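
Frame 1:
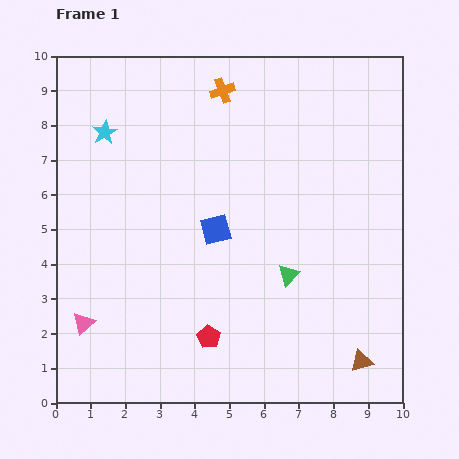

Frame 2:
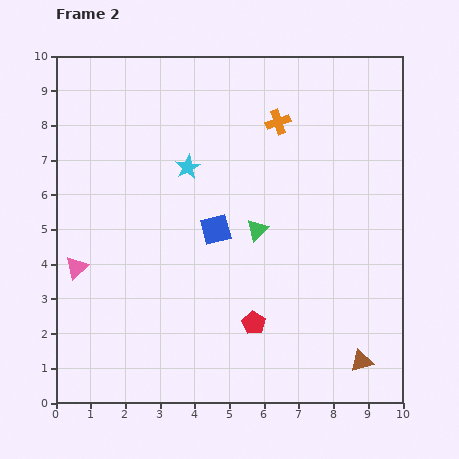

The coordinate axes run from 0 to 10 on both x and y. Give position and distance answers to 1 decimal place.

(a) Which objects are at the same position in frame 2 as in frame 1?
the brown triangle, the blue square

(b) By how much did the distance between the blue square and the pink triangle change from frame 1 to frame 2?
-0.6

Distance in frame 1: 4.7. Distance in frame 2: 4.1.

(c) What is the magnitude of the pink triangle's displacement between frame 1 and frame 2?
1.6

The pink triangle moved from (0.8, 2.3) to (0.6, 3.9), a distance of √(0.2² + 1.6²) ≈ 1.6.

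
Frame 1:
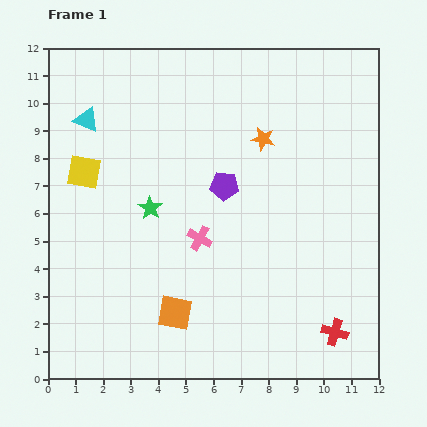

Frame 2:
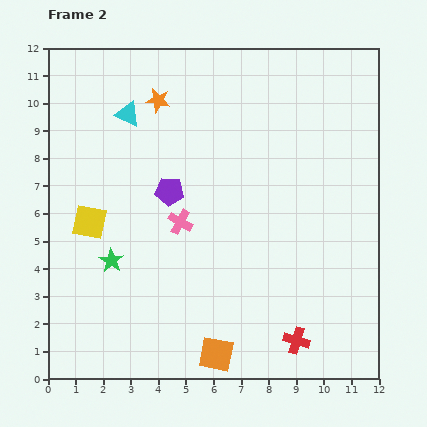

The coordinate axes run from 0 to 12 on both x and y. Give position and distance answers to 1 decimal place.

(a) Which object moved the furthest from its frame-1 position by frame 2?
the orange star

(moved 4.0; next 2.4)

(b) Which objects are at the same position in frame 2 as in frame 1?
none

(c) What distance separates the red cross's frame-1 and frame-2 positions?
1.4

The red cross moved from (10.4, 1.7) to (9.0, 1.4), a distance of √(1.4² + 0.3²) ≈ 1.4.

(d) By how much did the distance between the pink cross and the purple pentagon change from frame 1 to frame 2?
-0.9

Distance in frame 1: 2.1. Distance in frame 2: 1.2.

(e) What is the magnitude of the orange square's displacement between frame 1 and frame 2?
2.1

The orange square moved from (4.6, 2.4) to (6.1, 0.9), a distance of √(1.5² + 1.5²) ≈ 2.1.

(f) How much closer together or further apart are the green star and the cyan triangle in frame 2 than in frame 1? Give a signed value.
+1.4

Distance in frame 1: 3.9. Distance in frame 2: 5.3.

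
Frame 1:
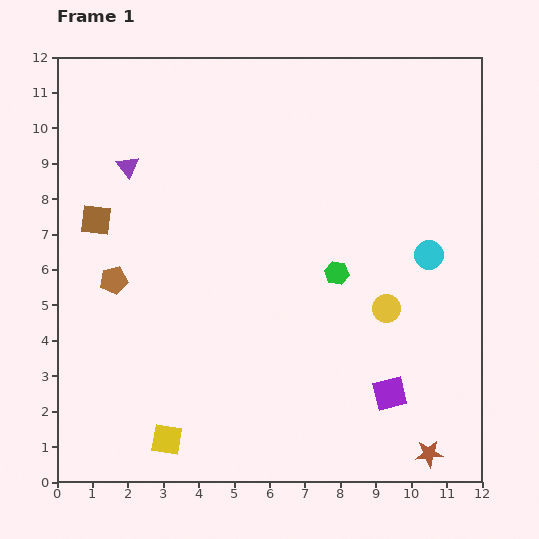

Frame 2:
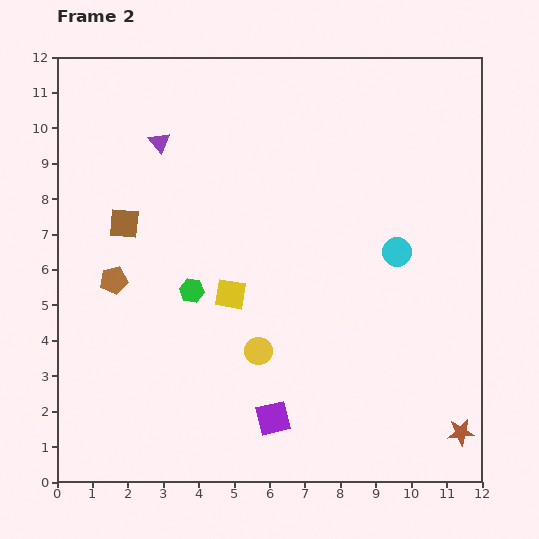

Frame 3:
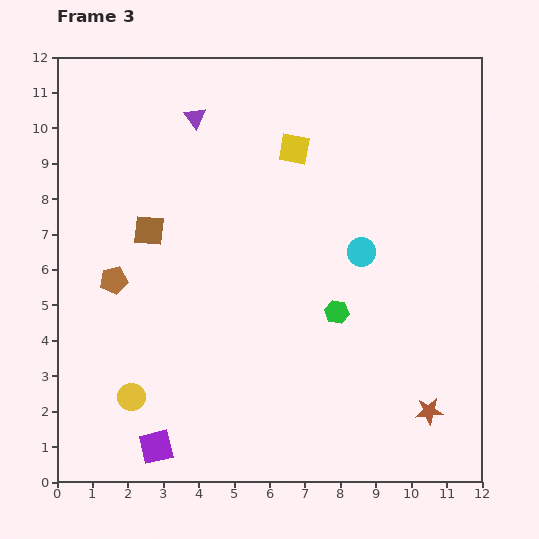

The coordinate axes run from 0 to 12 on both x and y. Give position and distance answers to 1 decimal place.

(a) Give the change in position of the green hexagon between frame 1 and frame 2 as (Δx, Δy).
(-4.1, -0.5)

The green hexagon was at (7.9, 5.9) in frame 1 and (3.8, 5.4) in frame 2.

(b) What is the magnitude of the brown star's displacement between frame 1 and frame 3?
1.2

The brown star moved from (10.5, 0.8) to (10.5, 2.0), a distance of √(0.0² + 1.2²) ≈ 1.2.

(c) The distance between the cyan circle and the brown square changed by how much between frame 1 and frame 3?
-3.5

Distance in frame 1: 9.5. Distance in frame 3: 6.0.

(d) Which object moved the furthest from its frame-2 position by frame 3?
the yellow square

(moved 4.5; next 4.1)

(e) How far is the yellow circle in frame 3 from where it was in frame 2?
3.8

The yellow circle moved from (5.7, 3.7) to (2.1, 2.4), a distance of √(3.6² + 1.3²) ≈ 3.8.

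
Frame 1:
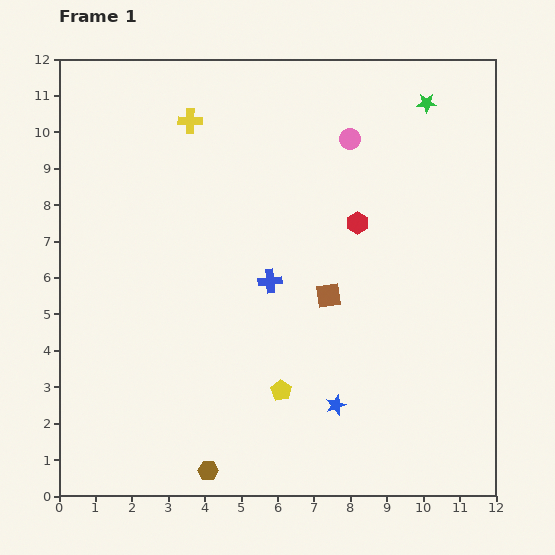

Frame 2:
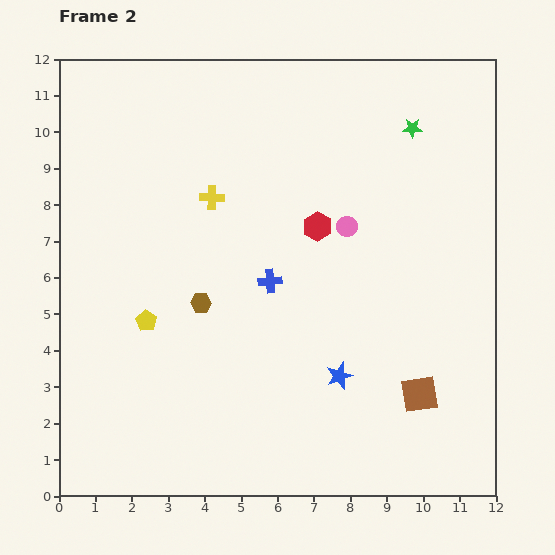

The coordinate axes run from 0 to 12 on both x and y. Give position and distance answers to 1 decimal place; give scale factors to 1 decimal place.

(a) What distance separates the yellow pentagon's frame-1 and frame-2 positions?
4.2

The yellow pentagon moved from (6.1, 2.9) to (2.4, 4.8), a distance of √(3.7² + 1.9²) ≈ 4.2.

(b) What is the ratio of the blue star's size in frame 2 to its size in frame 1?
1.3×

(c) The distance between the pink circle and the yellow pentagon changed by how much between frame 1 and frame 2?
-1.1

Distance in frame 1: 7.2. Distance in frame 2: 6.1.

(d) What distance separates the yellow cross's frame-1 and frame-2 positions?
2.2

The yellow cross moved from (3.6, 10.3) to (4.2, 8.2), a distance of √(0.6² + 2.1²) ≈ 2.2.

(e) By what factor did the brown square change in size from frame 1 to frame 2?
1.5×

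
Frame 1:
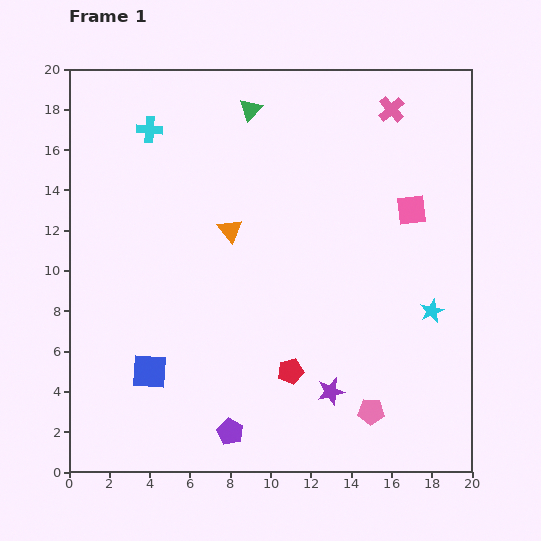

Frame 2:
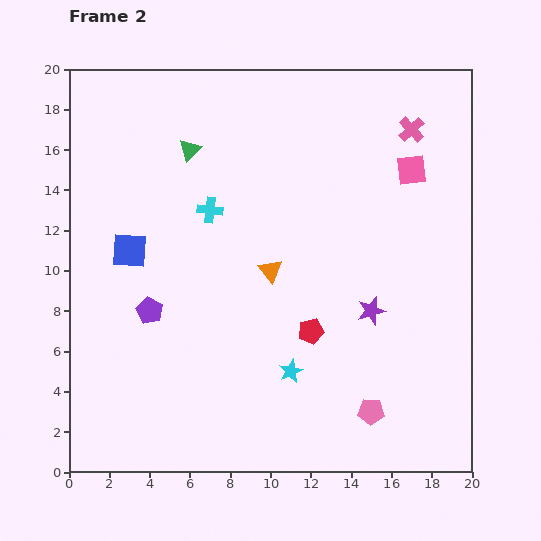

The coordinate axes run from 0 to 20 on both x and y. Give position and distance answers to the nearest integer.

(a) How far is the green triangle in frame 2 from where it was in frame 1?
4

The green triangle moved from (9, 18) to (6, 16), a distance of √(3² + 2²) ≈ 4.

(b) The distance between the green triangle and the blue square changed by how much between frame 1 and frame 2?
-8

Distance in frame 1: 14. Distance in frame 2: 6.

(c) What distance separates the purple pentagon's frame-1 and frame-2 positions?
7

The purple pentagon moved from (8, 2) to (4, 8), a distance of √(4² + 6²) ≈ 7.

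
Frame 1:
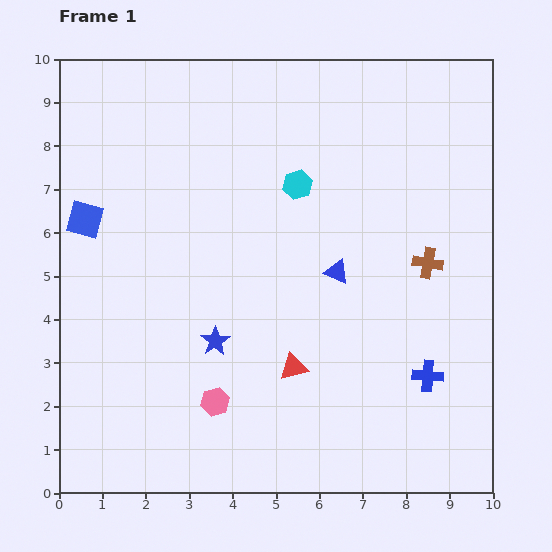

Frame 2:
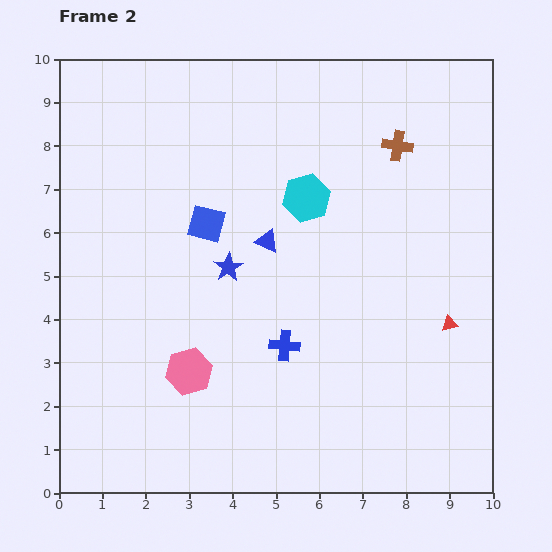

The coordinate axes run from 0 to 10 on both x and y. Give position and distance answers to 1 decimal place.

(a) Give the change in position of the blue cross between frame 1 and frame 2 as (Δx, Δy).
(-3.3, 0.7)

The blue cross was at (8.5, 2.7) in frame 1 and (5.2, 3.4) in frame 2.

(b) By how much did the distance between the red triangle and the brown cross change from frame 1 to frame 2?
+0.4

Distance in frame 1: 3.9. Distance in frame 2: 4.3.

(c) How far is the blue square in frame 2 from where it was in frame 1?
2.8

The blue square moved from (0.6, 6.3) to (3.4, 6.2), a distance of √(2.8² + 0.1²) ≈ 2.8.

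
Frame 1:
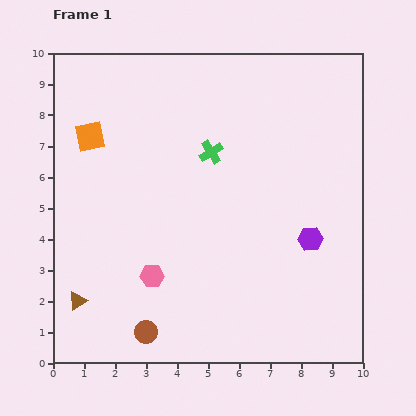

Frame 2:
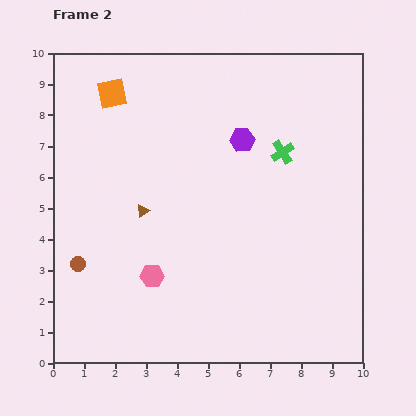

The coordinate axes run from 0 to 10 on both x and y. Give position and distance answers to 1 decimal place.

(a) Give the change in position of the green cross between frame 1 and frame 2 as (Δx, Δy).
(2.3, 0.0)

The green cross was at (5.1, 6.8) in frame 1 and (7.4, 6.8) in frame 2.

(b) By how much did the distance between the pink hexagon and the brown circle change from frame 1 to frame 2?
+0.6

Distance in frame 1: 1.8. Distance in frame 2: 2.4.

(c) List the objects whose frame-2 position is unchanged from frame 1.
the pink hexagon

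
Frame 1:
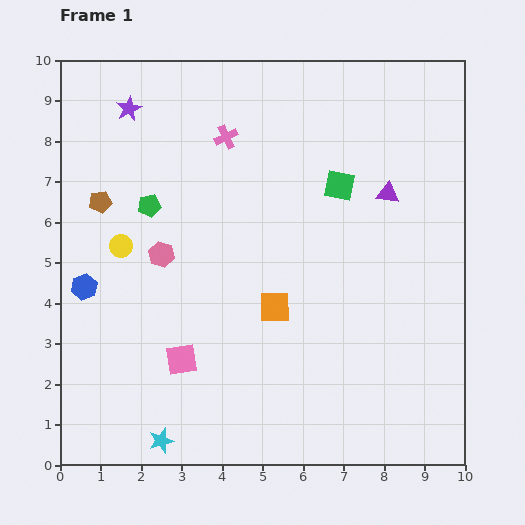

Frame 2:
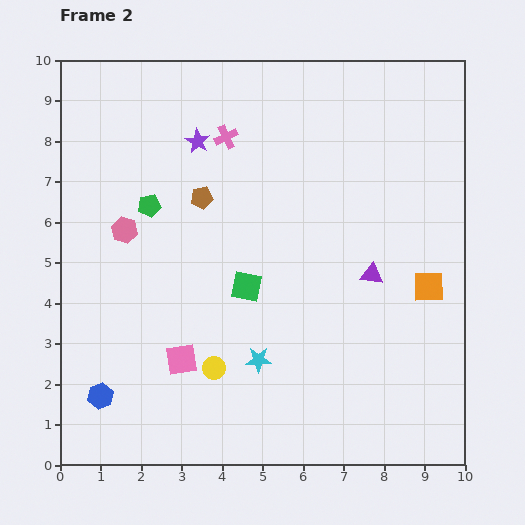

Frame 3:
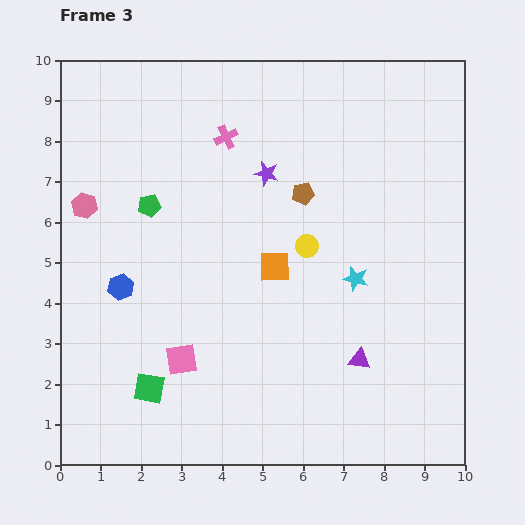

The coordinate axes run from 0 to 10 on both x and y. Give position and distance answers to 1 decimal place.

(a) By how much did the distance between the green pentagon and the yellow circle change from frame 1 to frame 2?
+3.1

Distance in frame 1: 1.2. Distance in frame 2: 4.3.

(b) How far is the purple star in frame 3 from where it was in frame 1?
3.8

The purple star moved from (1.7, 8.8) to (5.1, 7.2), a distance of √(3.4² + 1.6²) ≈ 3.8.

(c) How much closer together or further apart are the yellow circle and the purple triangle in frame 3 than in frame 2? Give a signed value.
-1.4

Distance in frame 2: 4.5. Distance in frame 3: 3.1.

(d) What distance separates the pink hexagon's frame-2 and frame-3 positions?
1.2

The pink hexagon moved from (1.6, 5.8) to (0.6, 6.4), a distance of √(1.0² + 0.6²) ≈ 1.2.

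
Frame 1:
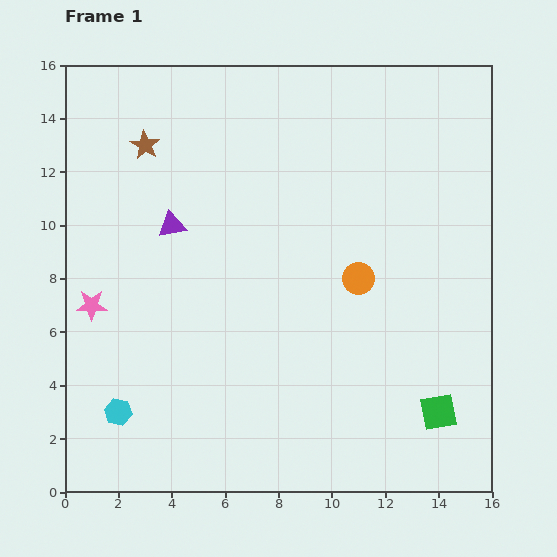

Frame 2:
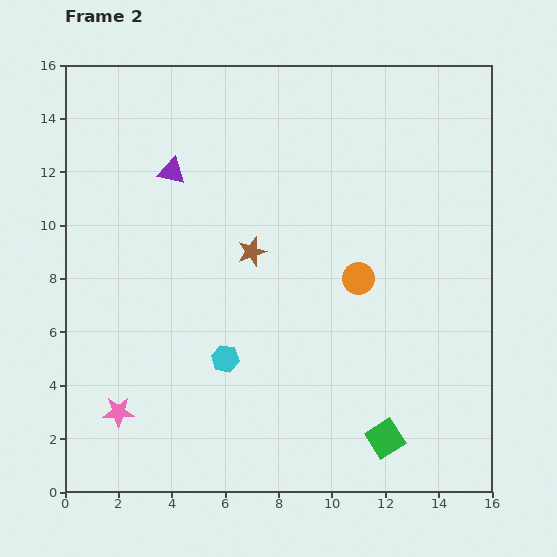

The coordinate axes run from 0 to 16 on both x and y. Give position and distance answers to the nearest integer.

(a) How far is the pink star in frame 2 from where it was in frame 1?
4

The pink star moved from (1, 7) to (2, 3), a distance of √(1² + 4²) ≈ 4.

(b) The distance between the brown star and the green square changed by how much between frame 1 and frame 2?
-6

Distance in frame 1: 15. Distance in frame 2: 9.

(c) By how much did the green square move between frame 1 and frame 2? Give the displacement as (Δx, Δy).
(-2, -1)

The green square was at (14, 3) in frame 1 and (12, 2) in frame 2.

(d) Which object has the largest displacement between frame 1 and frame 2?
the brown star

(moved 6; next 4)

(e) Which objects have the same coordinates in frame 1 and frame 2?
the orange circle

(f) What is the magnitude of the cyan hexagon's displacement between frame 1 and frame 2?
4

The cyan hexagon moved from (2, 3) to (6, 5), a distance of √(4² + 2²) ≈ 4.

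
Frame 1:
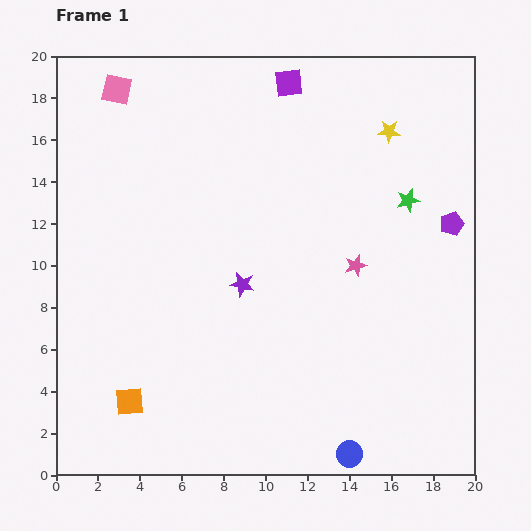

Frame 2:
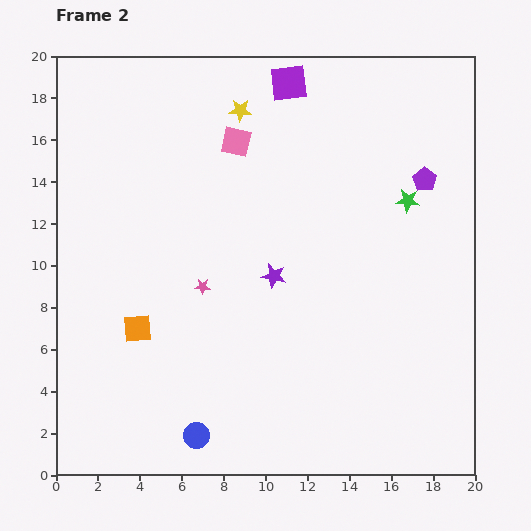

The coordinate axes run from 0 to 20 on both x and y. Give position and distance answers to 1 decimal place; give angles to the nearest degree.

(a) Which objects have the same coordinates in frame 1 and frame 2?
the green star, the purple square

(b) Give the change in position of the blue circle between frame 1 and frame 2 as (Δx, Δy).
(-7.3, 0.9)

The blue circle was at (14.0, 1.0) in frame 1 and (6.7, 1.9) in frame 2.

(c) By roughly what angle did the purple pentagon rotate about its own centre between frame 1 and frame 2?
18° counter-clockwise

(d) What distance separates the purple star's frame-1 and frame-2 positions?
1.6

The purple star moved from (8.9, 9.1) to (10.4, 9.5), a distance of √(1.5² + 0.4²) ≈ 1.6.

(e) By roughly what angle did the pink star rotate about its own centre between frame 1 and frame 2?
19° clockwise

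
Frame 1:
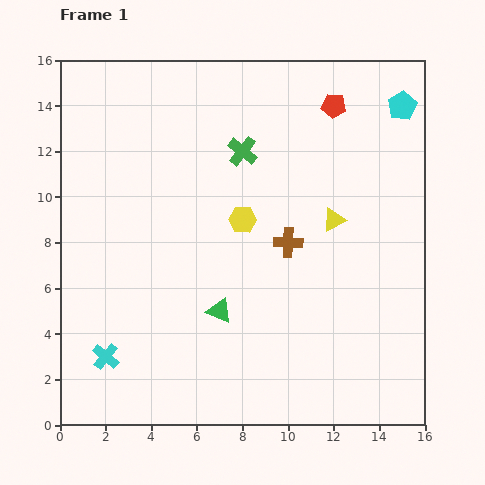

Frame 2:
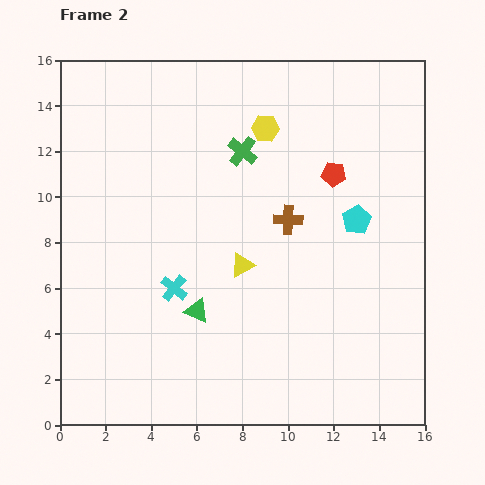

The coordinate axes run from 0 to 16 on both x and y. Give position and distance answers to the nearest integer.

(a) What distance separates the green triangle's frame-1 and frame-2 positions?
1

The green triangle moved from (7, 5) to (6, 5), a distance of √(1² + 0²) ≈ 1.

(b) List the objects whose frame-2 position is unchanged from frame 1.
the green cross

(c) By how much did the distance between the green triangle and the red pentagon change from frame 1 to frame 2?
-2

Distance in frame 1: 10. Distance in frame 2: 8.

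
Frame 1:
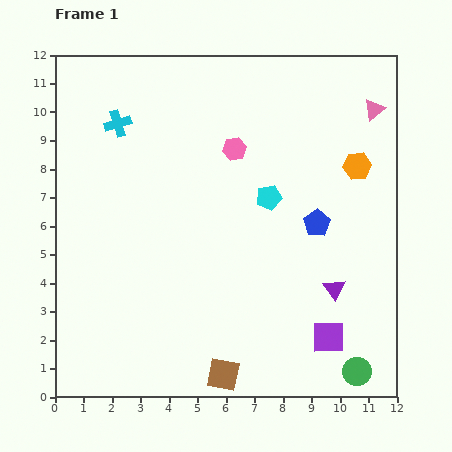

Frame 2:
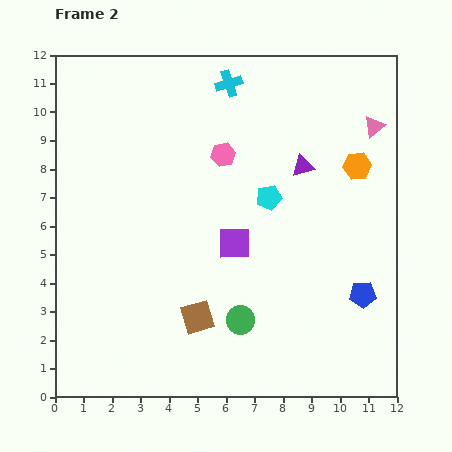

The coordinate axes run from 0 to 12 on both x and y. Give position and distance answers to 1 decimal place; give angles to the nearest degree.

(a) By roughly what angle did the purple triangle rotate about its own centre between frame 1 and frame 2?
50° clockwise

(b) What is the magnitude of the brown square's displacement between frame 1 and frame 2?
2.2

The brown square moved from (5.9, 0.8) to (5.0, 2.8), a distance of √(0.9² + 2.0²) ≈ 2.2.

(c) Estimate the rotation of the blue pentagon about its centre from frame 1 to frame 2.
30° clockwise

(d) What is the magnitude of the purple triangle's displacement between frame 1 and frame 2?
4.4

The purple triangle moved from (9.8, 3.8) to (8.7, 8.1), a distance of √(1.1² + 4.3²) ≈ 4.4.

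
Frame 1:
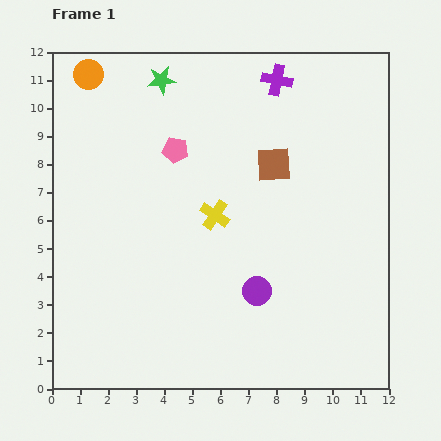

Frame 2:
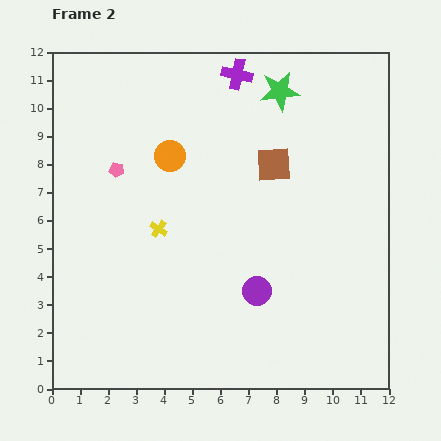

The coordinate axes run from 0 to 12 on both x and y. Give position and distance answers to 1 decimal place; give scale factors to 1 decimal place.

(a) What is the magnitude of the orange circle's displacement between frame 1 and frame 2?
4.1

The orange circle moved from (1.3, 11.2) to (4.2, 8.3), a distance of √(2.9² + 2.9²) ≈ 4.1.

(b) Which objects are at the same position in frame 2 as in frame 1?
the purple circle, the brown square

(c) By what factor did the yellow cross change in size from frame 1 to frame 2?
0.6×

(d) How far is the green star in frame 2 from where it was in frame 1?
4.2

The green star moved from (3.9, 11.0) to (8.1, 10.6), a distance of √(4.2² + 0.4²) ≈ 4.2.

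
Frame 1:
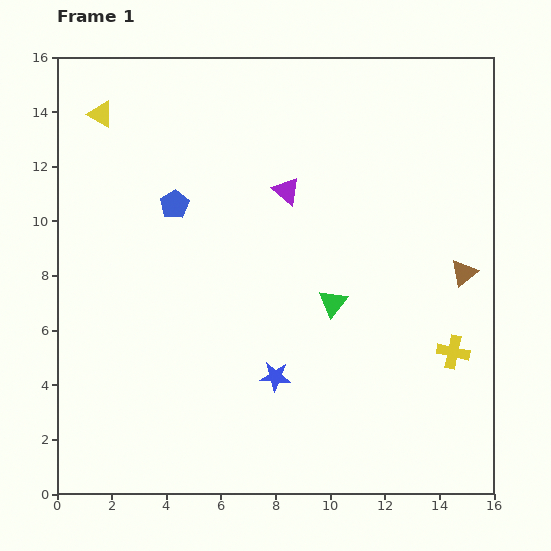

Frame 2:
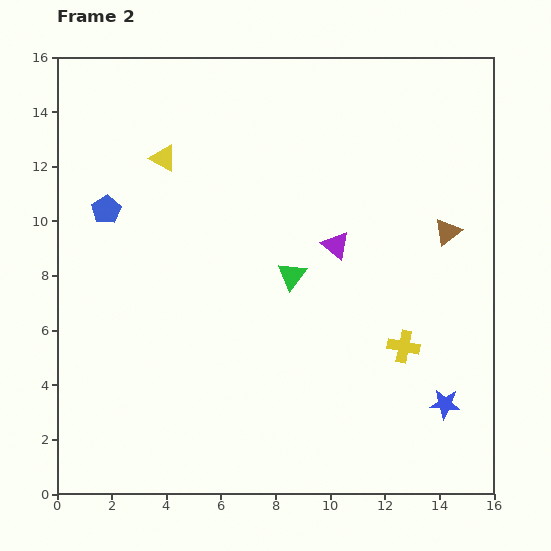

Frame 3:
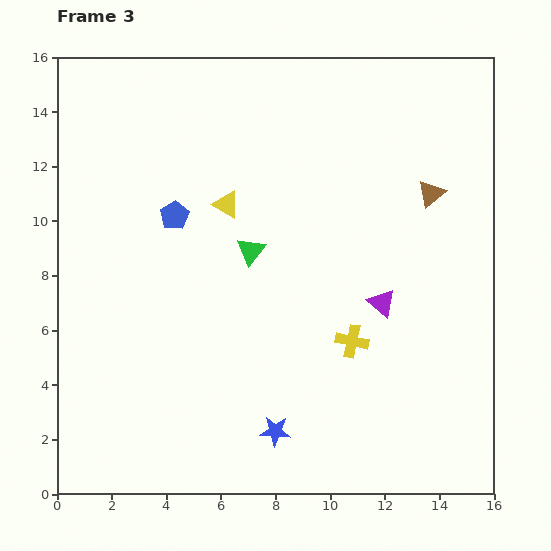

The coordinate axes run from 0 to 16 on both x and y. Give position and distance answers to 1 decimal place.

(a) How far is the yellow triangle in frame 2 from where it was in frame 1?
2.8

The yellow triangle moved from (1.6, 13.9) to (3.9, 12.3), a distance of √(2.3² + 1.6²) ≈ 2.8.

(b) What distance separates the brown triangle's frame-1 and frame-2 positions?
1.6

The brown triangle moved from (14.9, 8.1) to (14.3, 9.6), a distance of √(0.6² + 1.5²) ≈ 1.6.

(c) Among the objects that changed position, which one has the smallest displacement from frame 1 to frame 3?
the blue pentagon

(moved 0.4)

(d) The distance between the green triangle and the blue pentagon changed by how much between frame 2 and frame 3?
-4.1

Distance in frame 2: 7.2. Distance in frame 3: 3.1.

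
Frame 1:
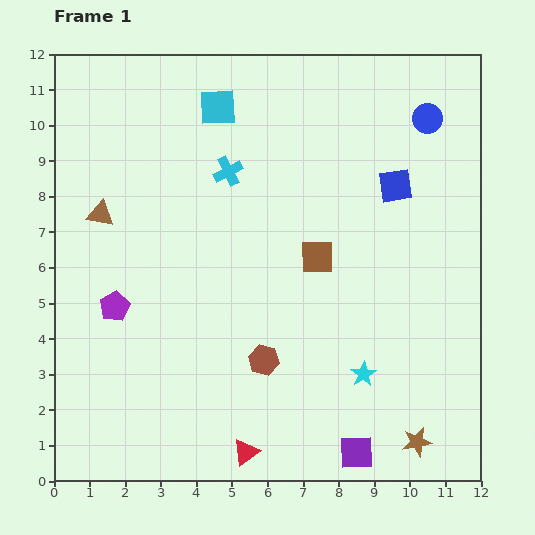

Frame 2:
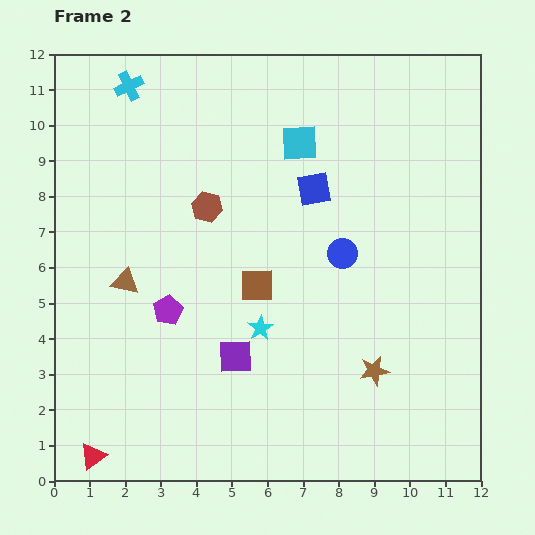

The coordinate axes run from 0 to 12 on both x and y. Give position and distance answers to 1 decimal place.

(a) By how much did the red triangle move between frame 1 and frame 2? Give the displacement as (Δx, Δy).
(-4.3, -0.1)

The red triangle was at (5.4, 0.8) in frame 1 and (1.1, 0.7) in frame 2.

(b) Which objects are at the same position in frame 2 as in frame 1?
none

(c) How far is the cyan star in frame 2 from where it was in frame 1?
3.2

The cyan star moved from (8.7, 3.0) to (5.8, 4.3), a distance of √(2.9² + 1.3²) ≈ 3.2.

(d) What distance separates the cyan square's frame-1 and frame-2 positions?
2.5

The cyan square moved from (4.6, 10.5) to (6.9, 9.5), a distance of √(2.3² + 1.0²) ≈ 2.5.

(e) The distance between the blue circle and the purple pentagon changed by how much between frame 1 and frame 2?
-5.1

Distance in frame 1: 10.3. Distance in frame 2: 5.2.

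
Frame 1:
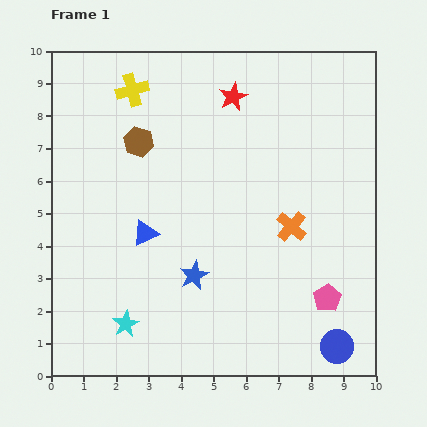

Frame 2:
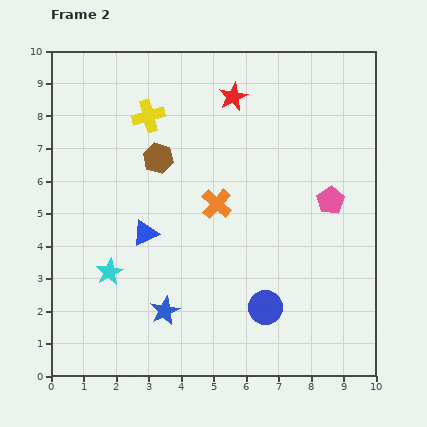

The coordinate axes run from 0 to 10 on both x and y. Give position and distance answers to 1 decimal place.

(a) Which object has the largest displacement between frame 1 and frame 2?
the pink pentagon

(moved 3.0; next 2.5)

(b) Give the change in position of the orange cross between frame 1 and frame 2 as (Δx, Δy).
(-2.3, 0.7)

The orange cross was at (7.4, 4.6) in frame 1 and (5.1, 5.3) in frame 2.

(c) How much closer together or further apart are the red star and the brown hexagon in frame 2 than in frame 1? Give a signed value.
-0.2

Distance in frame 1: 3.2. Distance in frame 2: 3.0.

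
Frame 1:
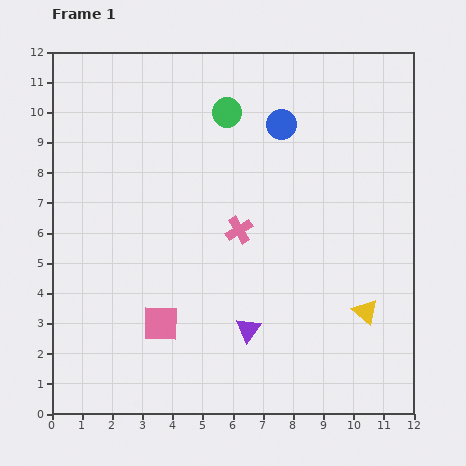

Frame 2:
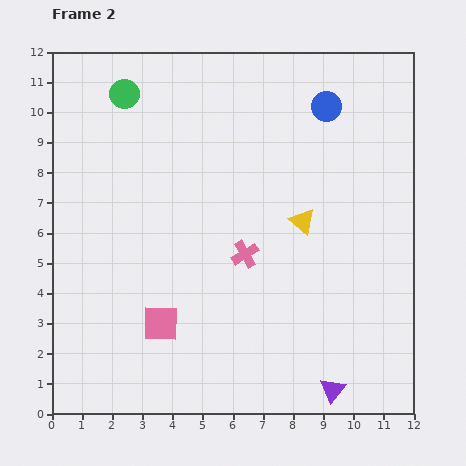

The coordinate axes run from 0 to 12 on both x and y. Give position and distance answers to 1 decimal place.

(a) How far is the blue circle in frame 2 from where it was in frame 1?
1.6

The blue circle moved from (7.6, 9.6) to (9.1, 10.2), a distance of √(1.5² + 0.6²) ≈ 1.6.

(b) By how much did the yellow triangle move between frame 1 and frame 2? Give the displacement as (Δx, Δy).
(-2.1, 3.0)

The yellow triangle was at (10.4, 3.4) in frame 1 and (8.3, 6.4) in frame 2.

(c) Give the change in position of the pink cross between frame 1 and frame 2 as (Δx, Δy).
(0.2, -0.8)

The pink cross was at (6.2, 6.1) in frame 1 and (6.4, 5.3) in frame 2.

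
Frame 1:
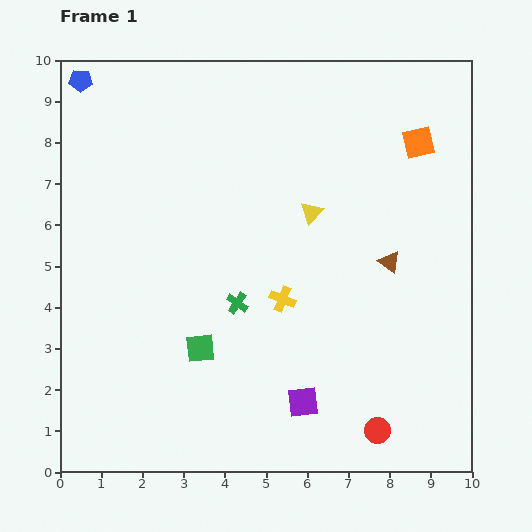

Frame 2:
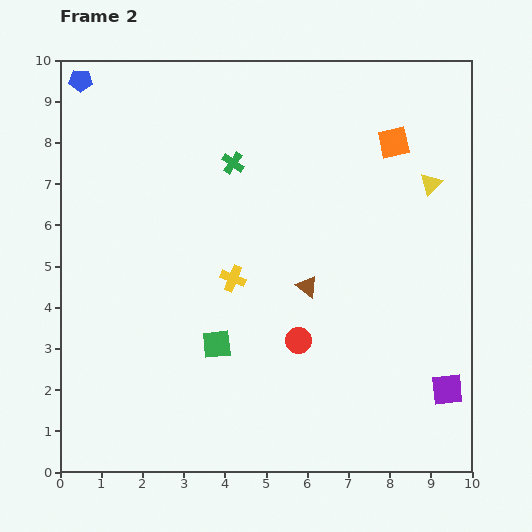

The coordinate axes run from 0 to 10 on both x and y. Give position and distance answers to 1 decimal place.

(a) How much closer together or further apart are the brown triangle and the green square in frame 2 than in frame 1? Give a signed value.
-2.5

Distance in frame 1: 5.1. Distance in frame 2: 2.6.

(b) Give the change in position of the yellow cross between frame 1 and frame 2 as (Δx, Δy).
(-1.2, 0.5)

The yellow cross was at (5.4, 4.2) in frame 1 and (4.2, 4.7) in frame 2.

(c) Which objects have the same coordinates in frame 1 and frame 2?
the blue pentagon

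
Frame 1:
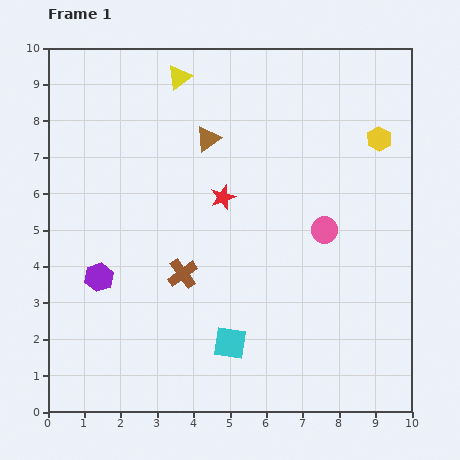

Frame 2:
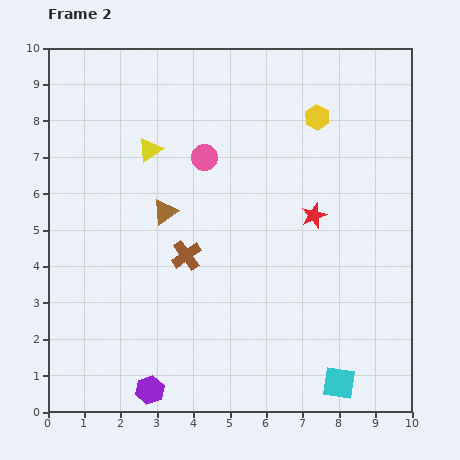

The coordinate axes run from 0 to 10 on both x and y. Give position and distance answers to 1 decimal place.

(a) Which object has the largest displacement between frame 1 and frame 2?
the pink circle

(moved 3.9; next 3.4)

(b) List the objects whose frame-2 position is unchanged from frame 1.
none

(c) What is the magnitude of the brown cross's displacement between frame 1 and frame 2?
0.5

The brown cross moved from (3.7, 3.8) to (3.8, 4.3), a distance of √(0.1² + 0.5²) ≈ 0.5.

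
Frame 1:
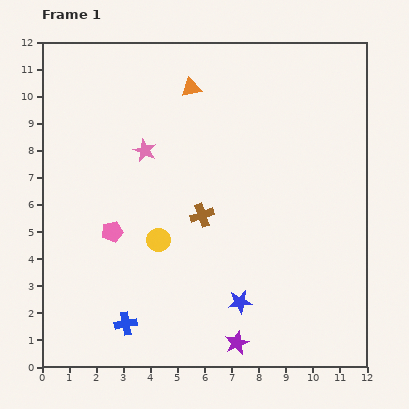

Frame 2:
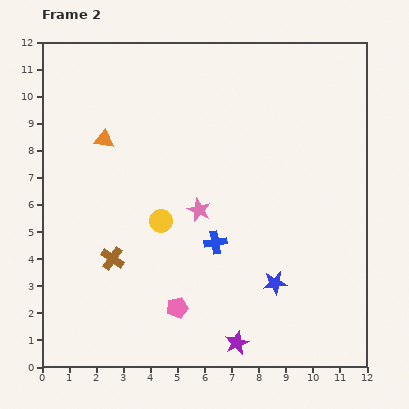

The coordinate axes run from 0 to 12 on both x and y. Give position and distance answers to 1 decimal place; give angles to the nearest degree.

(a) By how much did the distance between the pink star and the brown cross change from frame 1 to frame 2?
+0.5

Distance in frame 1: 3.2. Distance in frame 2: 3.7.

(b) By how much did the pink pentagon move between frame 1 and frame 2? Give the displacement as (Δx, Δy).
(2.4, -2.8)

The pink pentagon was at (2.6, 5.0) in frame 1 and (5.0, 2.2) in frame 2.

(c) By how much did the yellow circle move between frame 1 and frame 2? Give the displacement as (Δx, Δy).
(0.1, 0.7)

The yellow circle was at (4.3, 4.7) in frame 1 and (4.4, 5.4) in frame 2.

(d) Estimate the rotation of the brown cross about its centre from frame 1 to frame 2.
36° counter-clockwise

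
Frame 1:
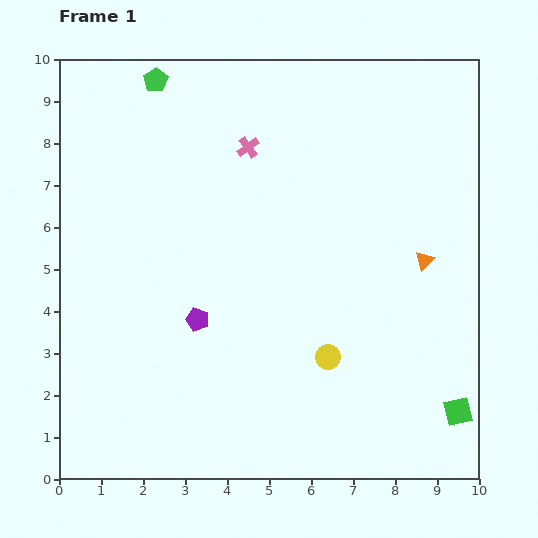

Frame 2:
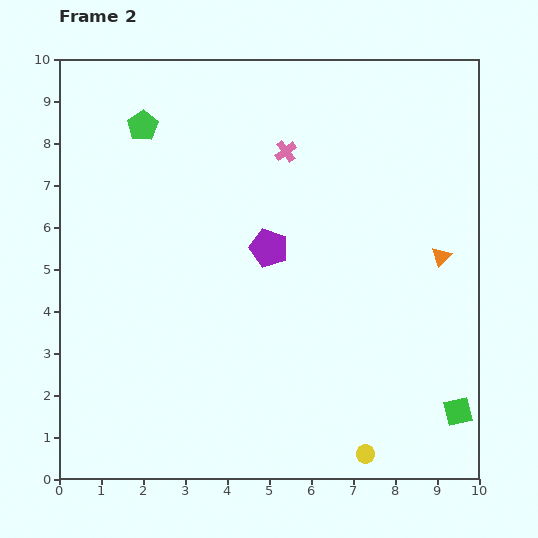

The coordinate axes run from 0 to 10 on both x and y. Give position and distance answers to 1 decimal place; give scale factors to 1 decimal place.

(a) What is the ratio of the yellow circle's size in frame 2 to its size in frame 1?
0.8×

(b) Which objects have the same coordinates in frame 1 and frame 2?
the green square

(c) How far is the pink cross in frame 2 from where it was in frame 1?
0.9

The pink cross moved from (4.5, 7.9) to (5.4, 7.8), a distance of √(0.9² + 0.1²) ≈ 0.9.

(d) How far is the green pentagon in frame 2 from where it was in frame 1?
1.1

The green pentagon moved from (2.3, 9.5) to (2.0, 8.4), a distance of √(0.3² + 1.1²) ≈ 1.1.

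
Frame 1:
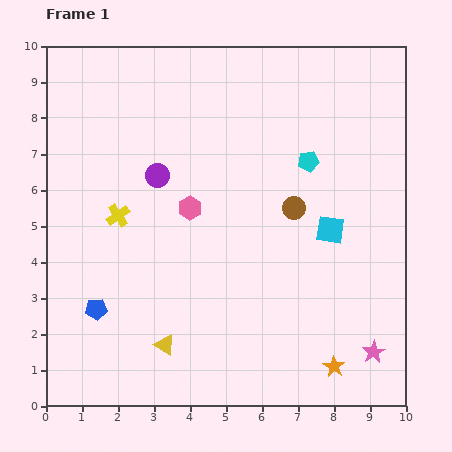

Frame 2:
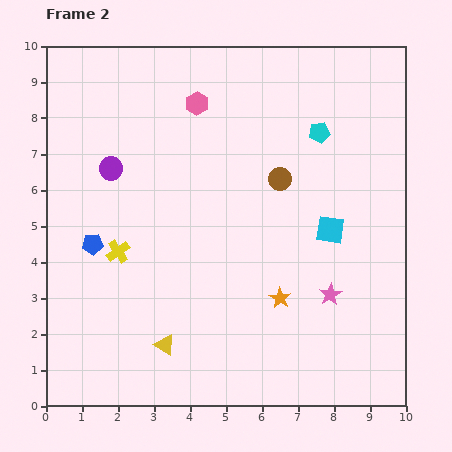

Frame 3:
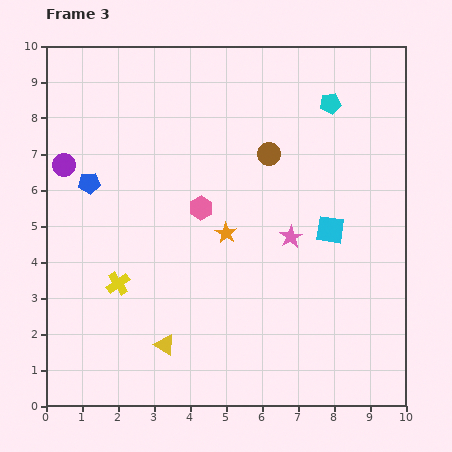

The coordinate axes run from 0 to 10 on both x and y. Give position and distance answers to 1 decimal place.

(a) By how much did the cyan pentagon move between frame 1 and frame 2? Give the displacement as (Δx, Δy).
(0.3, 0.8)

The cyan pentagon was at (7.3, 6.8) in frame 1 and (7.6, 7.6) in frame 2.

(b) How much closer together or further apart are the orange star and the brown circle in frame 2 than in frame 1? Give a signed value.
-1.2

Distance in frame 1: 4.5. Distance in frame 2: 3.3.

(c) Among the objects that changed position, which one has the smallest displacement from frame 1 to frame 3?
the pink hexagon

(moved 0.3)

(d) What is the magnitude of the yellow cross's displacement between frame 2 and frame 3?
0.9

The yellow cross moved from (2.0, 4.3) to (2.0, 3.4), a distance of √(0.0² + 0.9²) ≈ 0.9.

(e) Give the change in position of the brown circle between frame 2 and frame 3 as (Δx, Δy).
(-0.3, 0.7)

The brown circle was at (6.5, 6.3) in frame 2 and (6.2, 7.0) in frame 3.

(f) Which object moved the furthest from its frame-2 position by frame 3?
the pink hexagon

(moved 2.9; next 2.3)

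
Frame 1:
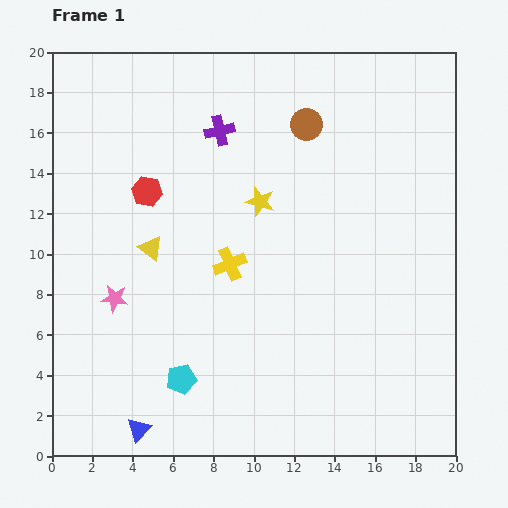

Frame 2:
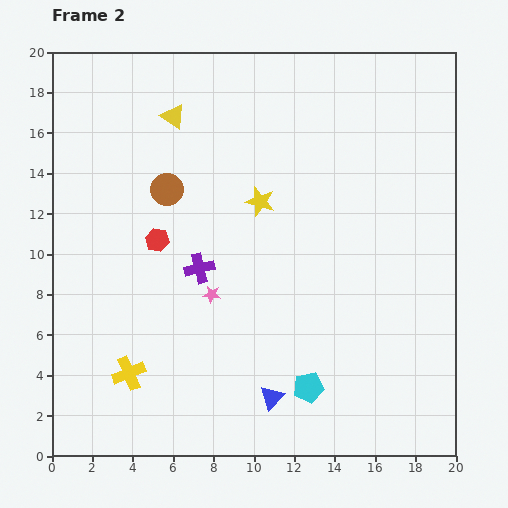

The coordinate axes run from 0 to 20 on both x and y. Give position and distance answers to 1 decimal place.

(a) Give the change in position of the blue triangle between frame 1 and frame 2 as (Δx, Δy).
(6.6, 1.6)

The blue triangle was at (4.3, 1.3) in frame 1 and (10.9, 2.9) in frame 2.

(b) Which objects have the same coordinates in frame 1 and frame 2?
the yellow star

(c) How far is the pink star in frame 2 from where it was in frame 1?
4.8

The pink star moved from (3.1, 7.8) to (7.9, 8.0), a distance of √(4.8² + 0.2²) ≈ 4.8.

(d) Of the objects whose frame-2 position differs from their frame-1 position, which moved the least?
the red hexagon

(moved 2.5)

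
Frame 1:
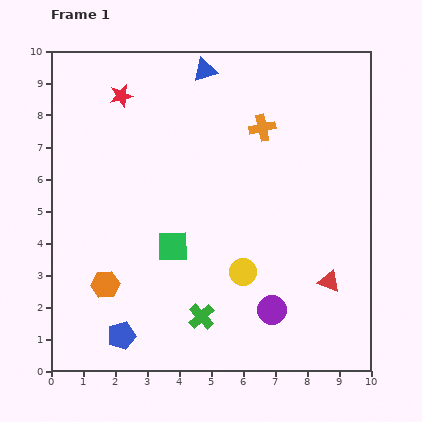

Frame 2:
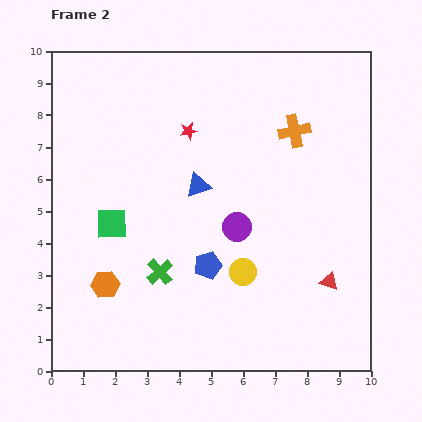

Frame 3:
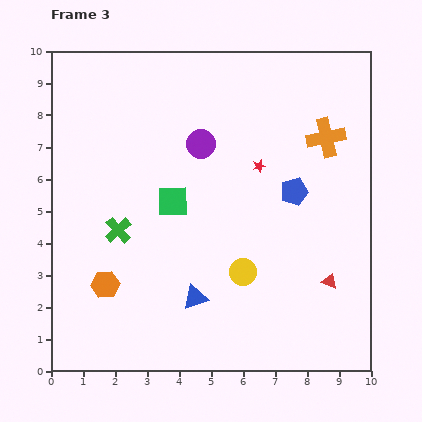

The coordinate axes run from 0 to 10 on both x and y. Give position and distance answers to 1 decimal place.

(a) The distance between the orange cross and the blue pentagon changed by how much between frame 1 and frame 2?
-2.8

Distance in frame 1: 7.8. Distance in frame 2: 5.0.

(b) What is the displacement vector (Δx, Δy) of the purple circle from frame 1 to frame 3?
(-2.2, 5.2)

The purple circle was at (6.9, 1.9) in frame 1 and (4.7, 7.1) in frame 3.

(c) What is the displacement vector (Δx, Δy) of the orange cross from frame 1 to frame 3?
(2.0, -0.3)

The orange cross was at (6.6, 7.6) in frame 1 and (8.6, 7.3) in frame 3.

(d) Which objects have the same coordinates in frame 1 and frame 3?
the yellow circle, the red triangle, the orange hexagon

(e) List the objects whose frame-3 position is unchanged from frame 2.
the yellow circle, the red triangle, the orange hexagon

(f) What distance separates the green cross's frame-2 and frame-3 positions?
1.8

The green cross moved from (3.4, 3.1) to (2.1, 4.4), a distance of √(1.3² + 1.3²) ≈ 1.8.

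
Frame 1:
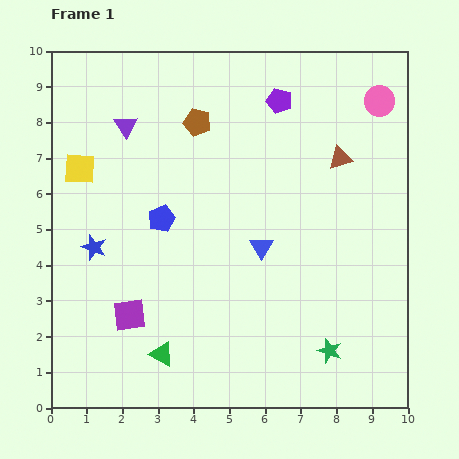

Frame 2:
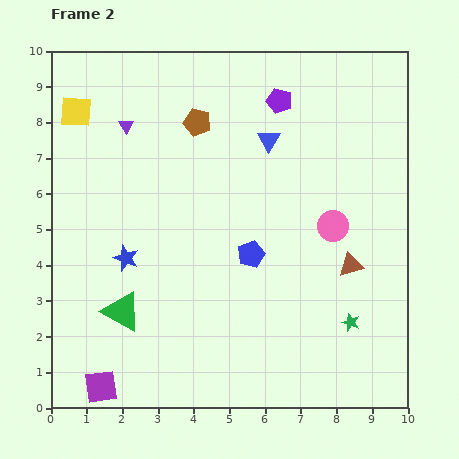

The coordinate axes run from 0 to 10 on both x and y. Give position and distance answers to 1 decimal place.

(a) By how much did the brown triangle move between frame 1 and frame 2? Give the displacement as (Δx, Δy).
(0.3, -3.0)

The brown triangle was at (8.1, 7.0) in frame 1 and (8.4, 4.0) in frame 2.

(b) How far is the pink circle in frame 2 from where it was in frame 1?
3.7

The pink circle moved from (9.2, 8.6) to (7.9, 5.1), a distance of √(1.3² + 3.5²) ≈ 3.7.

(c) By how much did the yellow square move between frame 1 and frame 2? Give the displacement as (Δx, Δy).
(-0.1, 1.6)

The yellow square was at (0.8, 6.7) in frame 1 and (0.7, 8.3) in frame 2.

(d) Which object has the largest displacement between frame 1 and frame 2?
the pink circle

(moved 3.7; next 3.0)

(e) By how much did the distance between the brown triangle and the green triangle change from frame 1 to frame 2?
-0.9

Distance in frame 1: 7.4. Distance in frame 2: 6.5.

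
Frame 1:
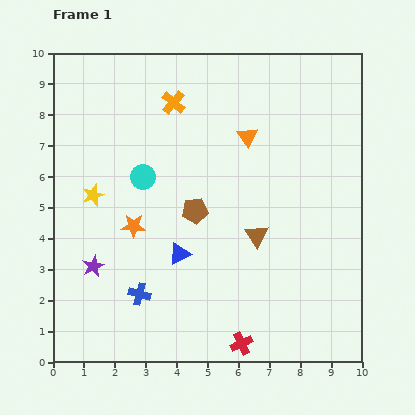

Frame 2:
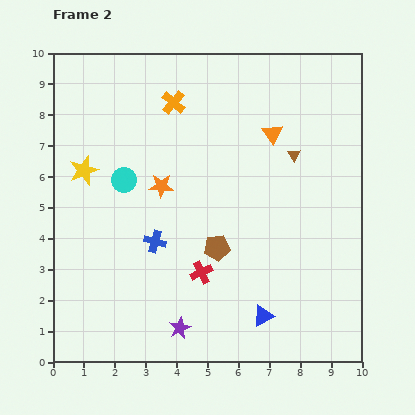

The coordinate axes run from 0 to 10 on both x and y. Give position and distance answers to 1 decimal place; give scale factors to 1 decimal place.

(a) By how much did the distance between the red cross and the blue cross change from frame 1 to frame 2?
-1.9

Distance in frame 1: 3.7. Distance in frame 2: 1.8.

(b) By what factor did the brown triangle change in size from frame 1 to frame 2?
0.6×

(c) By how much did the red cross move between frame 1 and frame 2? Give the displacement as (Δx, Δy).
(-1.3, 2.3)

The red cross was at (6.1, 0.6) in frame 1 and (4.8, 2.9) in frame 2.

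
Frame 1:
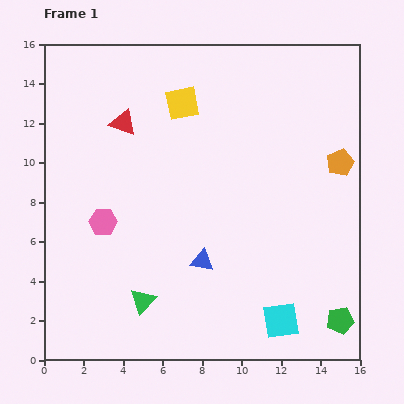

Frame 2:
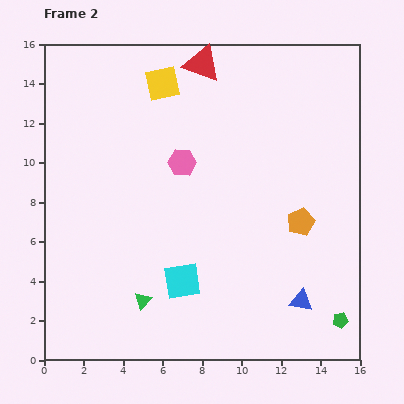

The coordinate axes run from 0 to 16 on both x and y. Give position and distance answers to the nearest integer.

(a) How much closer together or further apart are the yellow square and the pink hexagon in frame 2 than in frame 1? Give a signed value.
-3

Distance in frame 1: 7. Distance in frame 2: 4.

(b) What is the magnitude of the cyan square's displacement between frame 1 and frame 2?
5

The cyan square moved from (12, 2) to (7, 4), a distance of √(5² + 2²) ≈ 5.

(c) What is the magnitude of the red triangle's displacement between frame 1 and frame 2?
5

The red triangle moved from (4, 12) to (8, 15), a distance of √(4² + 3²) ≈ 5.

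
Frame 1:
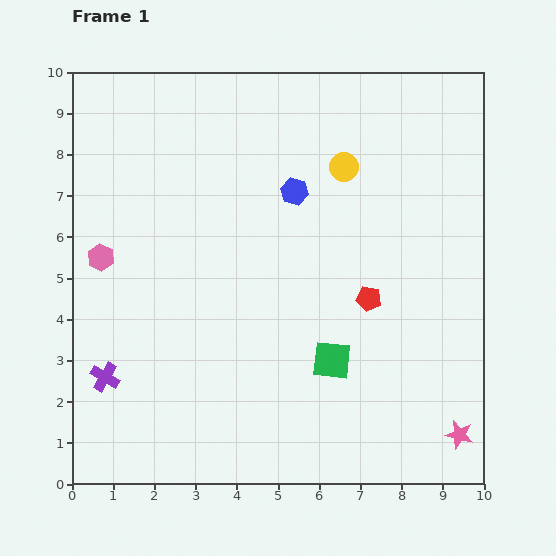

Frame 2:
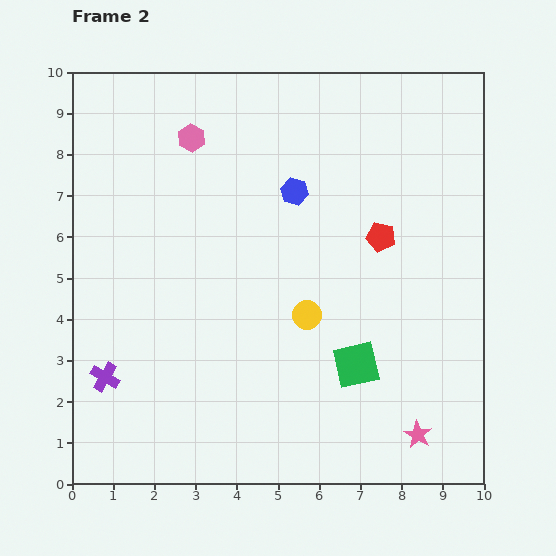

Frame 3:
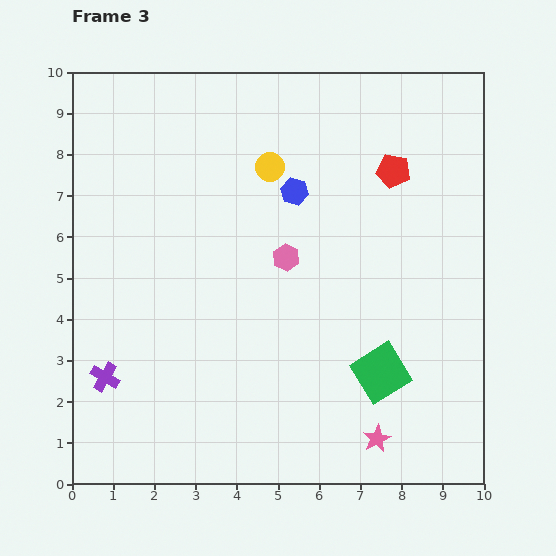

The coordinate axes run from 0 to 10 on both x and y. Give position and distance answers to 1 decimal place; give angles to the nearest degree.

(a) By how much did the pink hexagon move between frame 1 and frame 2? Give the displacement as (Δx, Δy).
(2.2, 2.9)

The pink hexagon was at (0.7, 5.5) in frame 1 and (2.9, 8.4) in frame 2.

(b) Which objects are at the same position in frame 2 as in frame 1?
the blue hexagon, the purple cross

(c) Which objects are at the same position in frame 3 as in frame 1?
the blue hexagon, the purple cross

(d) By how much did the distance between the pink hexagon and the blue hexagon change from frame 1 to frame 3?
-3.4

Distance in frame 1: 5.0. Distance in frame 3: 1.6.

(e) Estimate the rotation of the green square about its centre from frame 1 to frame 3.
37° counter-clockwise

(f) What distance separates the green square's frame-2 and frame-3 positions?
0.6

The green square moved from (6.9, 2.9) to (7.5, 2.7), a distance of √(0.6² + 0.2²) ≈ 0.6.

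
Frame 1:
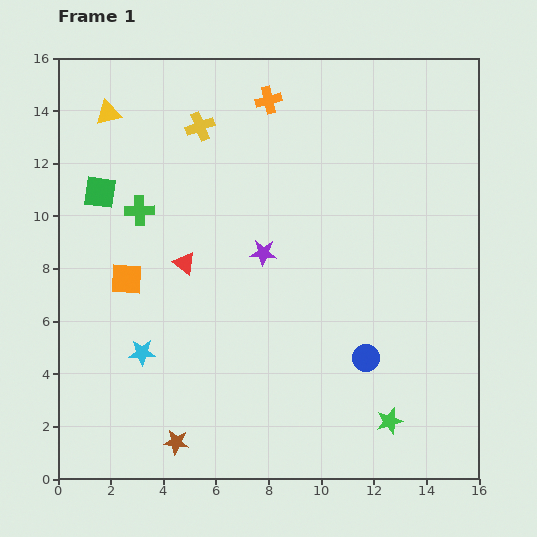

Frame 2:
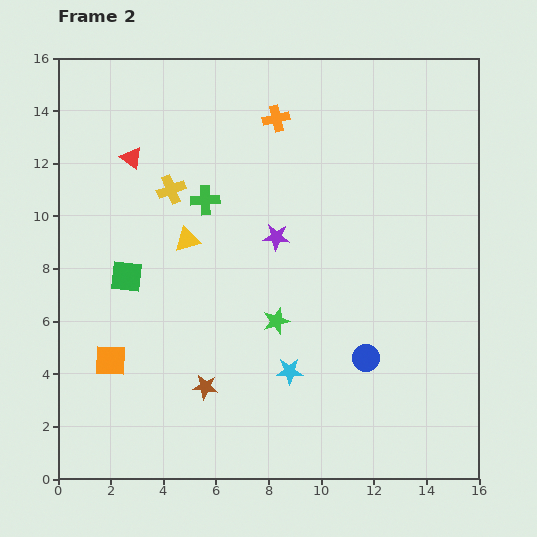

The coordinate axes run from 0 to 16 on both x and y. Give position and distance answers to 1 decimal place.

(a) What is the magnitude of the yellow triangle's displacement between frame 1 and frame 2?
5.7

The yellow triangle moved from (1.9, 13.9) to (4.9, 9.1), a distance of √(3.0² + 4.8²) ≈ 5.7.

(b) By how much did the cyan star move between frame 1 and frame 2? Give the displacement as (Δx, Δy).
(5.6, -0.7)

The cyan star was at (3.2, 4.8) in frame 1 and (8.8, 4.1) in frame 2.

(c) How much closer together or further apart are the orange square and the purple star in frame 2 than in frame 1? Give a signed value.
+2.6

Distance in frame 1: 5.3. Distance in frame 2: 7.9.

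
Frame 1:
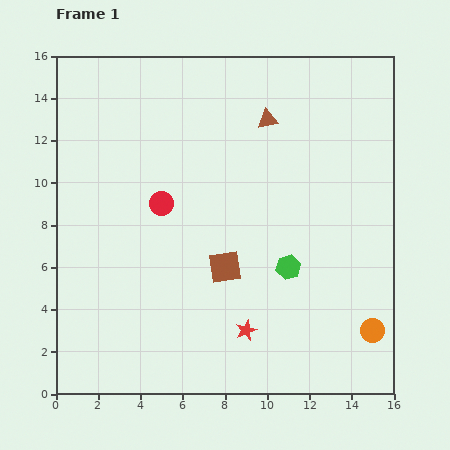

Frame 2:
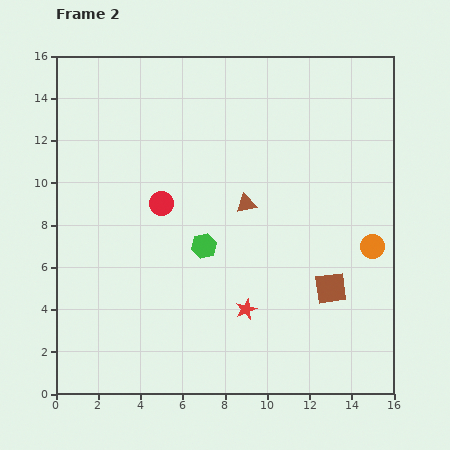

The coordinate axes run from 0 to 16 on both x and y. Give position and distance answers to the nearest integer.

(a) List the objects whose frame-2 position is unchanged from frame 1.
the red circle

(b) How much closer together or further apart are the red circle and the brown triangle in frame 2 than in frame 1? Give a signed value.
-2

Distance in frame 1: 6. Distance in frame 2: 4.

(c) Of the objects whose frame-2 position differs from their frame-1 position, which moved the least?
the red star

(moved 1)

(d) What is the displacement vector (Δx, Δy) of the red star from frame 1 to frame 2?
(0, 1)

The red star was at (9, 3) in frame 1 and (9, 4) in frame 2.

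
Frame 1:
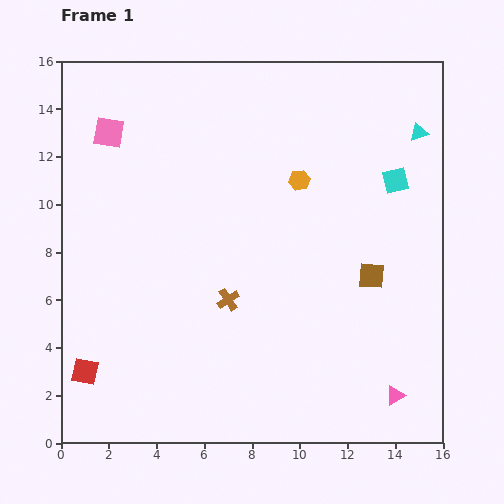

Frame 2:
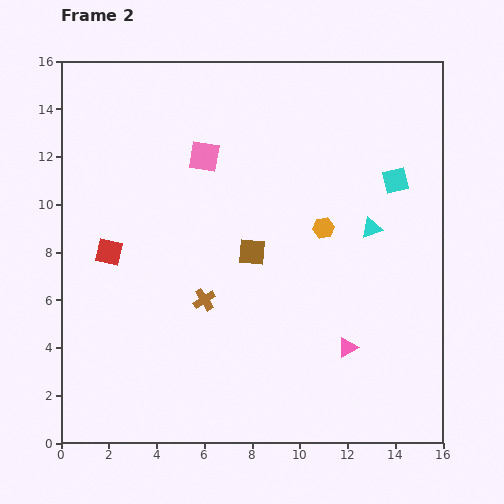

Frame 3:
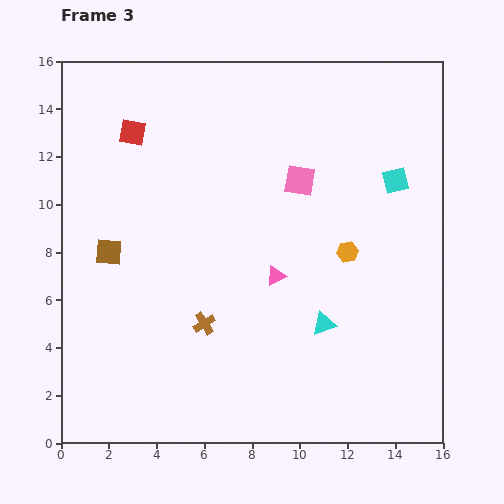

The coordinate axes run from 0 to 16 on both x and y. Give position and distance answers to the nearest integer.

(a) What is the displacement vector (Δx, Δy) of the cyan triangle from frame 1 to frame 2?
(-2, -4)

The cyan triangle was at (15, 13) in frame 1 and (13, 9) in frame 2.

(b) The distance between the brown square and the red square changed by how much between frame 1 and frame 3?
-8

Distance in frame 1: 13. Distance in frame 3: 5.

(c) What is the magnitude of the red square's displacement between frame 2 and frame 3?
5

The red square moved from (2, 8) to (3, 13), a distance of √(1² + 5²) ≈ 5.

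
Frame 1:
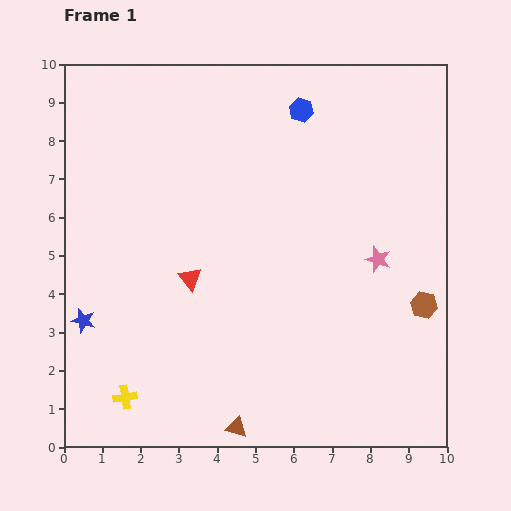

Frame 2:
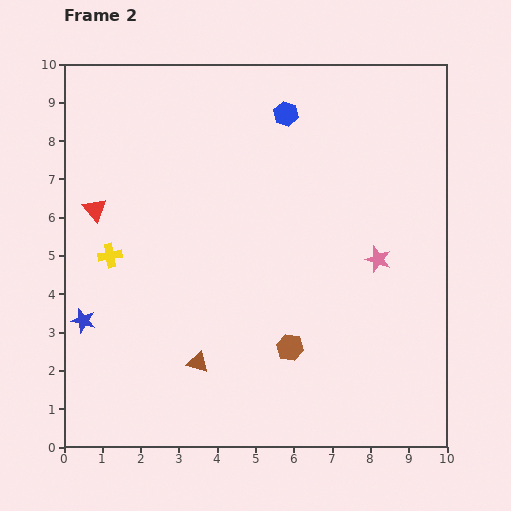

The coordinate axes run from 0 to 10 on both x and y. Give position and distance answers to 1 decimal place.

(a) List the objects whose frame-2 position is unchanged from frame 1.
the blue star, the pink star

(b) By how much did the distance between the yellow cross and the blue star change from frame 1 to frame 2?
-0.5

Distance in frame 1: 2.3. Distance in frame 2: 1.8.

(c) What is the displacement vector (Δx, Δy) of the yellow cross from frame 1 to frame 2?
(-0.4, 3.7)

The yellow cross was at (1.6, 1.3) in frame 1 and (1.2, 5.0) in frame 2.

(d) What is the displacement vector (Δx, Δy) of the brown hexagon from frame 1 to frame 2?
(-3.5, -1.1)

The brown hexagon was at (9.4, 3.7) in frame 1 and (5.9, 2.6) in frame 2.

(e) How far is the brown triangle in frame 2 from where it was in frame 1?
2.0

The brown triangle moved from (4.5, 0.5) to (3.5, 2.2), a distance of √(1.0² + 1.7²) ≈ 2.0.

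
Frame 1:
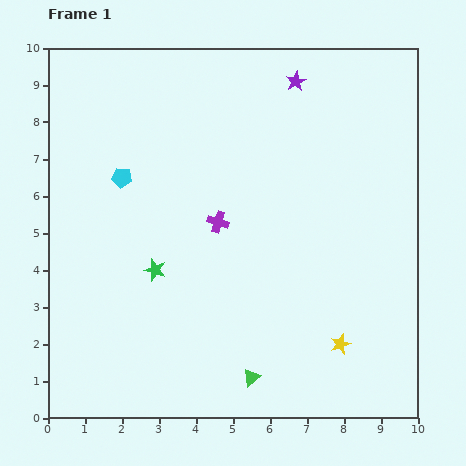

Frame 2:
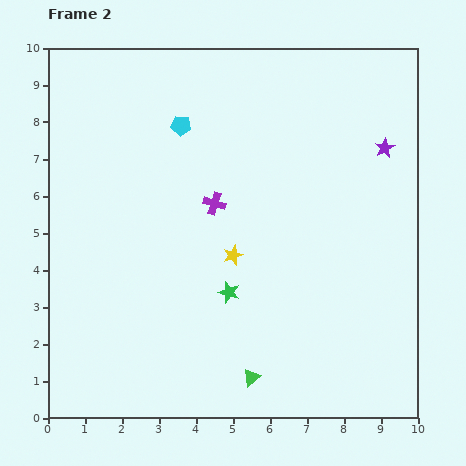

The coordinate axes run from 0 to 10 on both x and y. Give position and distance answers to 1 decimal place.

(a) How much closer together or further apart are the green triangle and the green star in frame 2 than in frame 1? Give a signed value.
-1.5

Distance in frame 1: 3.9. Distance in frame 2: 2.4.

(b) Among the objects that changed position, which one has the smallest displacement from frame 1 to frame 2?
the purple cross

(moved 0.5)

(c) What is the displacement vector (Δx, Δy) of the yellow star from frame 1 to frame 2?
(-2.9, 2.4)

The yellow star was at (7.9, 2.0) in frame 1 and (5.0, 4.4) in frame 2.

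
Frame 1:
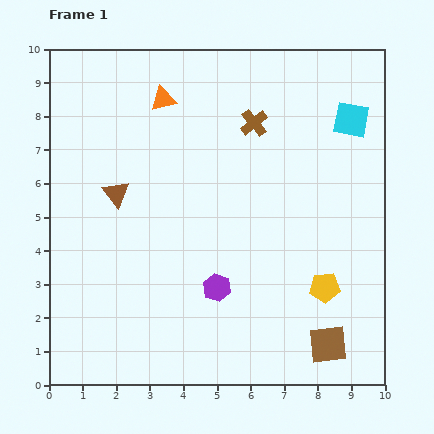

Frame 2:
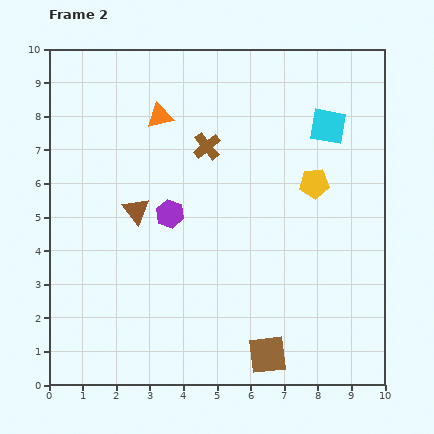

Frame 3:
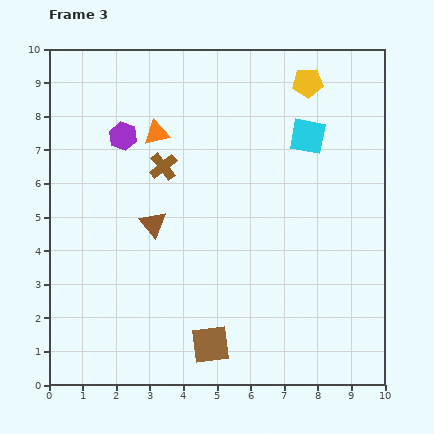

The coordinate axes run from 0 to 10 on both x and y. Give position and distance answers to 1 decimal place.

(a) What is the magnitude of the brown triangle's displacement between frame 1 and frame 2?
0.8

The brown triangle moved from (2.0, 5.7) to (2.6, 5.2), a distance of √(0.6² + 0.5²) ≈ 0.8.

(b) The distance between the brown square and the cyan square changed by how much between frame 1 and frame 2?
+0.3

Distance in frame 1: 6.7. Distance in frame 2: 7.0.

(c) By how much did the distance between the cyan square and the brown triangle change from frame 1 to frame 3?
-2.0

Distance in frame 1: 7.3. Distance in frame 3: 5.3.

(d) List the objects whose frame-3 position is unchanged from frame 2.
none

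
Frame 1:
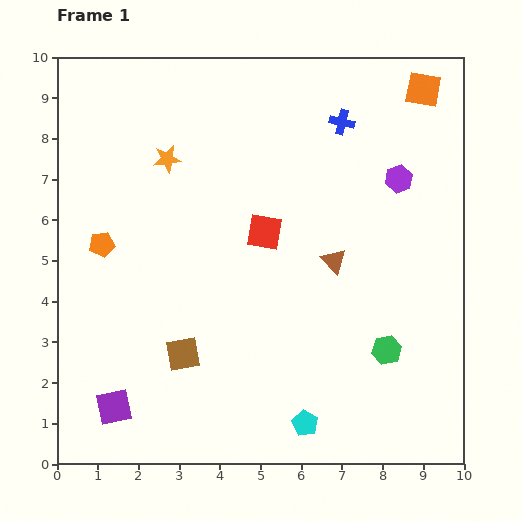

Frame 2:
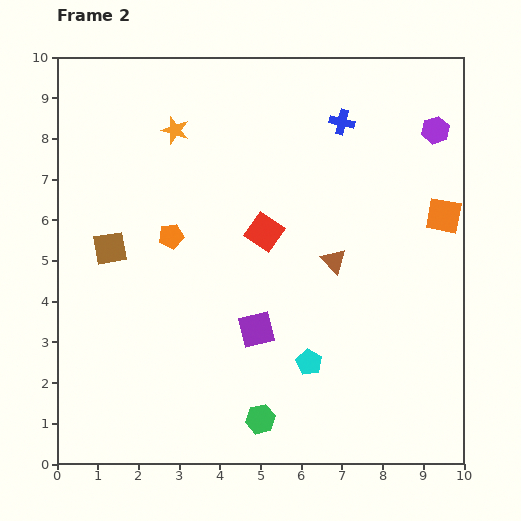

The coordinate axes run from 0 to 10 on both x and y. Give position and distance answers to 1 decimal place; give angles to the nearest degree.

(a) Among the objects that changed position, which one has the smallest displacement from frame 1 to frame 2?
the orange star

(moved 0.7)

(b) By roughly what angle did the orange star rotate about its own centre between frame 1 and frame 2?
26° clockwise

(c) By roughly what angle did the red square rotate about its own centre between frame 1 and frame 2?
25° clockwise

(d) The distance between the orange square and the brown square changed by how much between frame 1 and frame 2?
-0.6

Distance in frame 1: 8.8. Distance in frame 2: 8.2.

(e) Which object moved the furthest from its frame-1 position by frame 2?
the purple square

(moved 4.0; next 3.5)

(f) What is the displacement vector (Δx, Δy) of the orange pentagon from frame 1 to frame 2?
(1.7, 0.2)

The orange pentagon was at (1.1, 5.4) in frame 1 and (2.8, 5.6) in frame 2.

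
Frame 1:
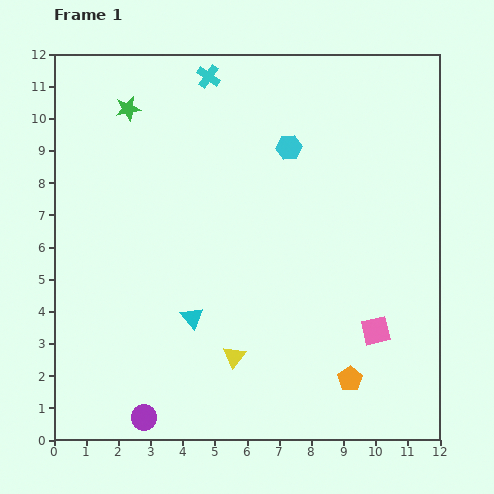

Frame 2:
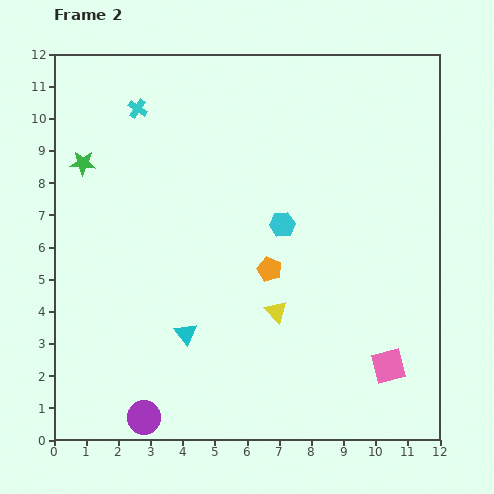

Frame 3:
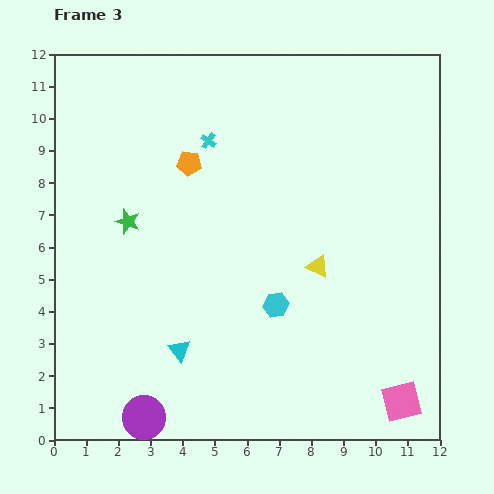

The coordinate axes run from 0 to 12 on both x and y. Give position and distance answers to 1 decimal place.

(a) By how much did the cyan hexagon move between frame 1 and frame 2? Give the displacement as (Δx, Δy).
(-0.2, -2.4)

The cyan hexagon was at (7.3, 9.1) in frame 1 and (7.1, 6.7) in frame 2.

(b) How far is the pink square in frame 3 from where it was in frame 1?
2.3

The pink square moved from (10.0, 3.4) to (10.8, 1.2), a distance of √(0.8² + 2.2²) ≈ 2.3.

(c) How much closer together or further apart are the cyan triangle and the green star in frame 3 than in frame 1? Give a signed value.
-2.5

Distance in frame 1: 6.8. Distance in frame 3: 4.3.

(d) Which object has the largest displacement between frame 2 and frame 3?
the orange pentagon

(moved 4.1; next 2.5)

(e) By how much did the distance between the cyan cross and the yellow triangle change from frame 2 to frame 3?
-2.4

Distance in frame 2: 7.6. Distance in frame 3: 5.2.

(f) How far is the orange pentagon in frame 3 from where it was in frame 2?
4.1

The orange pentagon moved from (6.7, 5.3) to (4.2, 8.6), a distance of √(2.5² + 3.3²) ≈ 4.1.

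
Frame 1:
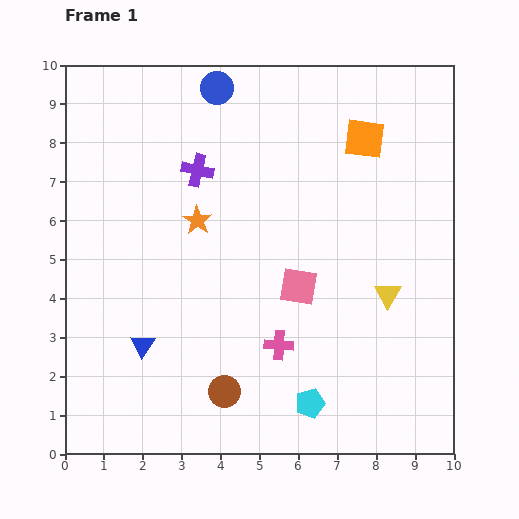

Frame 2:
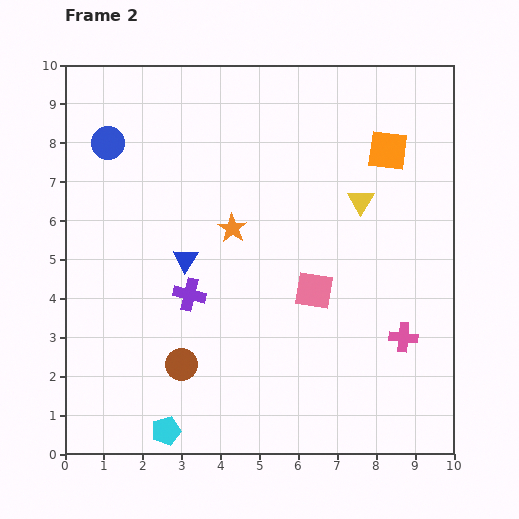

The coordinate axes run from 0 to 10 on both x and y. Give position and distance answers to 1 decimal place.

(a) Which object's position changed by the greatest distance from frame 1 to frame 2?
the cyan pentagon

(moved 3.8; next 3.2)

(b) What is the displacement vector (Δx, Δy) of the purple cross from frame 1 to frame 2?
(-0.2, -3.2)

The purple cross was at (3.4, 7.3) in frame 1 and (3.2, 4.1) in frame 2.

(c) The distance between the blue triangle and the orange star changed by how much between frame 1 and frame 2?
-2.1

Distance in frame 1: 3.5. Distance in frame 2: 1.4.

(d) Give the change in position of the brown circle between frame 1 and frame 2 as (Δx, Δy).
(-1.1, 0.7)

The brown circle was at (4.1, 1.6) in frame 1 and (3.0, 2.3) in frame 2.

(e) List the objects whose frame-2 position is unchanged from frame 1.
none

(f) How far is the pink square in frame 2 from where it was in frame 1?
0.4

The pink square moved from (6.0, 4.3) to (6.4, 4.2), a distance of √(0.4² + 0.1²) ≈ 0.4.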